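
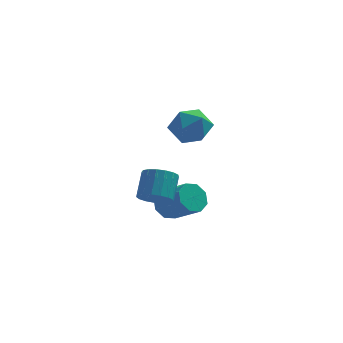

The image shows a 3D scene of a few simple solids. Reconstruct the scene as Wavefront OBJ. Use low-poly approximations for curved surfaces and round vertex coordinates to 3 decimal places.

v 0.55 2.484 -4.501
v 0.955 2.138 -5.311
v 2.315 1.15 -4.209
v 1.91 1.496 -3.399
v 1.252 2.784 -5.099
v 2.612 1.796 -3.997
v 1.138 3.254 -4.536
v 2.498 2.267 -3.434
v 0.679 3.274 -3.953
v 2.039 2.286 -2.851
v 0.145 2.83 -3.691
v 1.505 1.842 -2.589
v -0.152 2.184 -3.903
v 1.208 1.196 -2.801
v -0.038 1.713 -4.466
v 1.322 0.726 -3.364
v 0.421 1.694 -5.049
v 1.781 0.706 -3.947
v 0.102 -0.073 -2.724
v 0.798 -0.587 -2.331
v 0.974 0.559 -1.144
v 0.278 1.073 -1.536
v 1.015 -0.316 -2.625
v 1.191 0.83 -1.437
v 1.023 0.01 -2.941
v 1.199 1.157 -1.754
v 0.82 0.318 -3.208
v 0.996 1.464 -2.02
v 0.452 0.536 -3.363
v 0.629 1.682 -2.176
v 0.004 0.614 -3.373
v 0.181 1.76 -2.185
v -0.421 0.535 -3.233
v -0.245 1.681 -2.045
v -0.727 0.317 -2.977
v -0.55 1.463 -1.789
v -0.843 0.009 -2.663
v -0.666 1.155 -1.475
v -0.742 -0.317 -2.363
v -0.566 0.829 -1.175
v -0.448 -0.588 -2.145
v -0.272 0.558 -0.958
v -0.029 -0.74 -2.06
v 0.148 0.406 -0.873
v 0.421 -0.74 -2.128
v 0.598 0.406 -0.94
v 0.671 0.492 2.04
v 1.206 1.222 1.222
v 2.414 0.198 2.918
v 2.949 0.928 2.1
v 2.185 1.396 2.927
v 1.108 1.578 2.385
v 2.512 -0.158 1.755
v 1.435 0.024 1.213
v 2.344 0.82 1.046
v 2.142 1.78 1.77
v 1.478 -0.36 2.37
v 1.276 0.6 3.094
f 2 1 5
f 2 5 3
f 3 5 6
f 3 6 4
f 5 1 7
f 5 7 6
f 6 7 8
f 6 8 4
f 7 1 9
f 7 9 8
f 8 9 10
f 8 10 4
f 9 1 11
f 9 11 10
f 10 11 12
f 10 12 4
f 11 1 13
f 11 13 12
f 12 13 14
f 12 14 4
f 13 1 15
f 13 15 14
f 14 15 16
f 14 16 4
f 15 1 17
f 15 17 16
f 16 17 18
f 16 18 4
f 17 1 2
f 17 2 18
f 18 2 3
f 18 3 4
f 20 19 23
f 20 23 21
f 21 23 24
f 21 24 22
f 23 19 25
f 23 25 24
f 24 25 26
f 24 26 22
f 25 19 27
f 25 27 26
f 26 27 28
f 26 28 22
f 27 19 29
f 27 29 28
f 28 29 30
f 28 30 22
f 29 19 31
f 29 31 30
f 30 31 32
f 30 32 22
f 31 19 33
f 31 33 32
f 32 33 34
f 32 34 22
f 33 19 35
f 33 35 34
f 34 35 36
f 34 36 22
f 35 19 37
f 35 37 36
f 36 37 38
f 36 38 22
f 37 19 39
f 37 39 38
f 38 39 40
f 38 40 22
f 39 19 41
f 39 41 40
f 40 41 42
f 40 42 22
f 41 19 43
f 41 43 42
f 42 43 44
f 42 44 22
f 43 19 45
f 43 45 44
f 44 45 46
f 44 46 22
f 45 19 20
f 45 20 46
f 46 20 21
f 46 21 22
f 47 58 52
f 47 52 48
f 47 48 54
f 47 54 57
f 47 57 58
f 48 52 56
f 52 58 51
f 58 57 49
f 57 54 53
f 54 48 55
f 50 56 51
f 50 51 49
f 50 49 53
f 50 53 55
f 50 55 56
f 51 56 52
f 49 51 58
f 53 49 57
f 55 53 54
f 56 55 48



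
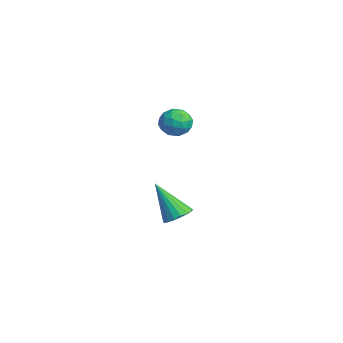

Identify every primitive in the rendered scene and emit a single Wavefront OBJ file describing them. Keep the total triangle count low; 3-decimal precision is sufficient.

v -0.805 -2.38 -1.903
v -0.193 -2.436 -1.636
v -1.555 -3.1 -0.337
v -0.278 -2.163 -1.551
v -0.467 -1.933 -1.536
v -0.724 -1.791 -1.594
v -0.996 -1.767 -1.712
v -1.23 -1.863 -1.869
v -1.381 -2.062 -2.032
v -1.417 -2.324 -2.17
v -1.332 -2.597 -2.255
v -1.143 -2.827 -2.27
v -0.887 -2.968 -2.213
v -0.615 -2.993 -2.094
v -0.38 -2.897 -1.937
v -0.23 -2.698 -1.774
v 0.06 -2.075 3.715
v 0.43 -2.672 3.849
v -0.81 -2.708 3.291
v -0.44 -3.305 3.425
v -0.696 -2.914 3.966
v -0.158 -2.522 4.228
v -0.222 -2.858 2.912
v 0.316 -2.466 3.174
v 0.255 -3.156 3.353
v -0.038 -3.19 4.004
v -0.342 -2.19 3.136
v -0.635 -2.224 3.787
v 0.321 -2.318 3.82
v -0.701 -3.062 3.32
v -0.851 -2.832 3.638
v -0.634 -3.183 3.717
v -0.024 -2.23 4.042
v 0.193 -2.581 4.121
v -0.468 -2.723 4.19
v -0.573 -2.799 3.019
v -0.356 -3.15 3.098
v 0.254 -2.197 3.423
v 0.471 -2.548 3.502
v 0.088 -2.657 2.95
v 0.436 -2.953 3.607
v -0.075 -3.326 3.357
v 0.053 -3.063 3.056
v 0.369 -2.832 3.21
v 0.264 -2.974 3.99
v -0.248 -3.346 3.74
v -0.398 -3.116 4.058
v -0.082 -2.886 4.212
v 0.161 -3.258 3.698
v -0.132 -2.034 3.4
v -0.644 -2.406 3.15
v -0.298 -2.494 2.928
v 0.018 -2.264 3.082
v -0.305 -2.054 3.783
v -0.816 -2.427 3.533
v -0.749 -2.548 3.93
v -0.433 -2.317 4.084
v -0.541 -2.122 3.442
f 2 1 4
f 2 4 3
f 4 1 5
f 4 5 3
f 5 1 6
f 5 6 3
f 6 1 7
f 6 7 3
f 7 1 8
f 7 8 3
f 8 1 9
f 8 9 3
f 9 1 10
f 9 10 3
f 10 1 11
f 10 11 3
f 11 1 12
f 11 12 3
f 12 1 13
f 12 13 3
f 13 1 14
f 13 14 3
f 14 1 15
f 14 15 3
f 15 1 16
f 15 16 3
f 16 1 2
f 16 2 3
f 17 54 33
f 54 28 57
f 33 57 22
f 54 57 33
f 17 33 29
f 33 22 34
f 29 34 18
f 33 34 29
f 17 29 38
f 29 18 39
f 38 39 24
f 29 39 38
f 17 38 50
f 38 24 53
f 50 53 27
f 38 53 50
f 17 50 54
f 50 27 58
f 54 58 28
f 50 58 54
f 18 34 45
f 34 22 48
f 45 48 26
f 34 48 45
f 22 57 35
f 57 28 56
f 35 56 21
f 57 56 35
f 28 58 55
f 58 27 51
f 55 51 19
f 58 51 55
f 27 53 52
f 53 24 40
f 52 40 23
f 53 40 52
f 24 39 44
f 39 18 41
f 44 41 25
f 39 41 44
f 20 46 32
f 46 26 47
f 32 47 21
f 46 47 32
f 20 32 30
f 32 21 31
f 30 31 19
f 32 31 30
f 20 30 37
f 30 19 36
f 37 36 23
f 30 36 37
f 20 37 42
f 37 23 43
f 42 43 25
f 37 43 42
f 20 42 46
f 42 25 49
f 46 49 26
f 42 49 46
f 21 47 35
f 47 26 48
f 35 48 22
f 47 48 35
f 19 31 55
f 31 21 56
f 55 56 28
f 31 56 55
f 23 36 52
f 36 19 51
f 52 51 27
f 36 51 52
f 25 43 44
f 43 23 40
f 44 40 24
f 43 40 44
f 26 49 45
f 49 25 41
f 45 41 18
f 49 41 45



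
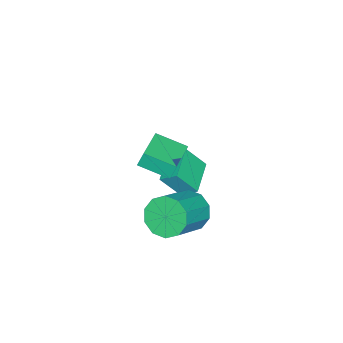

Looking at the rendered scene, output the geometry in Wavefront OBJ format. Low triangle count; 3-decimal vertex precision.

v -0.88 -4.358 -2.137
v -0.983 -3.53 -1.551
v -1.395 -3.568 -3.342
v -1.498 -2.74 -2.756
v 0.758 -3.88 -2.524
v 0.655 -3.052 -1.938
v 0.243 -3.09 -3.729
v 0.14 -2.262 -3.143
v 3.196 -2.94 2.587
v 3.036 -2.71 3.368
v 2.908 -1.525 2.111
v 2.748 -1.295 2.893
v 4.872 -2.525 2.807
v 4.712 -2.295 3.589
v 4.584 -1.11 2.332
v 4.424 -0.88 3.113
v 1.948 -1.701 -2.646
v 2.505 -1.371 -3.51
v 4.33 -1.49 -2.379
v 3.772 -1.819 -1.514
v 2.325 -0.831 -3.162
v 4.149 -0.949 -2.031
v 2 -0.622 -2.617
v 3.825 -0.741 -1.486
v 1.656 -0.826 -2.083
v 3.481 -0.945 -0.952
v 1.423 -1.364 -1.764
v 3.248 -1.482 -0.633
v 1.39 -2.03 -1.781
v 3.215 -2.149 -0.65
v 1.571 -2.571 -2.129
v 3.395 -2.689 -0.998
v 1.895 -2.779 -2.674
v 3.72 -2.898 -1.543
v 2.239 -2.575 -3.208
v 4.064 -2.694 -2.077
v 2.472 -2.038 -3.527
v 4.297 -2.156 -2.396
f 2 4 1
f 5 2 1
f 1 4 3
f 3 5 1
f 2 8 4
f 6 2 5
f 6 8 2
f 4 8 3
f 7 5 3
f 3 8 7
f 7 6 5
f 8 6 7
f 10 12 9
f 13 10 9
f 9 12 11
f 11 13 9
f 10 16 12
f 14 10 13
f 14 16 10
f 12 16 11
f 15 13 11
f 11 16 15
f 15 14 13
f 16 14 15
f 18 17 21
f 18 21 19
f 19 21 22
f 19 22 20
f 21 17 23
f 21 23 22
f 22 23 24
f 22 24 20
f 23 17 25
f 23 25 24
f 24 25 26
f 24 26 20
f 25 17 27
f 25 27 26
f 26 27 28
f 26 28 20
f 27 17 29
f 27 29 28
f 28 29 30
f 28 30 20
f 29 17 31
f 29 31 30
f 30 31 32
f 30 32 20
f 31 17 33
f 31 33 32
f 32 33 34
f 32 34 20
f 33 17 35
f 33 35 34
f 34 35 36
f 34 36 20
f 35 17 37
f 35 37 36
f 36 37 38
f 36 38 20
f 37 17 18
f 37 18 38
f 38 18 19
f 38 19 20



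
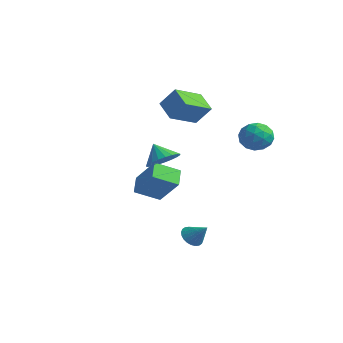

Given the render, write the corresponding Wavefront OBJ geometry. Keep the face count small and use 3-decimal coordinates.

v 1.801 4.277 3.578
v 2.425 3.504 3.478
v 0.995 3.796 2.262
v 1.619 3.023 2.162
v 0.976 3.049 2.926
v 1.474 3.347 3.739
v 1.946 3.953 2.001
v 2.444 4.251 2.814
v 2.515 3.304 2.503
v 1.916 2.746 3.075
v 1.504 4.554 2.665
v 0.905 3.996 3.237
v 2.184 3.933 3.643
v 1.236 3.367 2.097
v 0.858 3.383 2.546
v 1.225 2.928 2.487
v 1.625 3.841 3.797
v 1.992 3.386 3.738
v 1.14 3.119 3.414
v 1.428 3.914 2.002
v 1.795 3.459 1.943
v 2.195 4.372 3.253
v 2.562 3.917 3.194
v 2.28 4.181 2.326
v 2.604 3.361 3.012
v 2.13 3.078 2.239
v 2.322 3.624 2.144
v 2.615 3.799 2.622
v 2.251 3.033 3.348
v 1.778 2.75 2.575
v 1.4 2.765 3.023
v 1.692 2.94 3.501
v 2.304 2.915 2.775
v 1.642 4.55 3.165
v 1.169 4.267 2.392
v 1.728 4.36 2.239
v 2.02 4.535 2.717
v 1.29 4.222 3.501
v 0.816 3.939 2.728
v 0.805 3.501 3.118
v 1.098 3.676 3.596
v 1.116 4.385 2.965
v -3.4 1.981 3.195
v -4.638 2.246 3.902
v -3.437 3.832 2.437
v -4.675 4.097 3.145
v -2.645 2.463 4.335
v -3.883 2.728 5.043
v -2.682 4.314 3.578
v -3.92 4.579 4.285
v 2.598 -3.265 3.053
v 3.337 -3.282 3.634
v 1.862 -3.315 3.987
v 3.268 -2.898 3.601
v 3.084 -2.578 3.473
v 2.815 -2.377 3.272
v 2.509 -2.329 3.034
v 2.218 -2.443 2.799
v 1.993 -2.699 2.608
v 1.873 -3.053 2.494
v 1.877 -3.443 2.476
v 2.007 -3.803 2.558
v 2.238 -4.069 2.726
v 2.532 -4.197 2.95
v 2.837 -4.163 3.192
v 3.101 -3.974 3.41
v 3.277 -3.662 3.566
v 1.193 -2.229 0.618
v 0.593 -3.425 1.275
v 2.554 -2.118 2.065
v 1.954 -3.313 2.722
v 1.886 -2.907 0.018
v 1.286 -4.102 0.675
v 3.247 -2.795 1.465
v 2.647 -3.991 2.122
v 2.263 -1.128 -2.922
v 2.636 -0.79 -3.409
v 3.177 -0.892 -2.058
v 2.486 -0.586 -3.306
v 2.302 -0.465 -3.144
v 2.112 -0.445 -2.949
v 1.945 -0.529 -2.75
v 1.826 -0.704 -2.577
v 1.774 -0.944 -2.457
v 1.797 -1.212 -2.407
v 1.89 -1.467 -2.436
v 2.041 -1.67 -2.539
v 2.225 -1.791 -2.701
v 2.415 -1.811 -2.896
v 2.582 -1.727 -3.095
v 2.7 -1.552 -3.268
v 2.752 -1.312 -3.388
v 2.73 -1.045 -3.438
f 1 38 17
f 38 12 41
f 17 41 6
f 38 41 17
f 1 17 13
f 17 6 18
f 13 18 2
f 17 18 13
f 1 13 22
f 13 2 23
f 22 23 8
f 13 23 22
f 1 22 34
f 22 8 37
f 34 37 11
f 22 37 34
f 1 34 38
f 34 11 42
f 38 42 12
f 34 42 38
f 2 18 29
f 18 6 32
f 29 32 10
f 18 32 29
f 6 41 19
f 41 12 40
f 19 40 5
f 41 40 19
f 12 42 39
f 42 11 35
f 39 35 3
f 42 35 39
f 11 37 36
f 37 8 24
f 36 24 7
f 37 24 36
f 8 23 28
f 23 2 25
f 28 25 9
f 23 25 28
f 4 30 16
f 30 10 31
f 16 31 5
f 30 31 16
f 4 16 14
f 16 5 15
f 14 15 3
f 16 15 14
f 4 14 21
f 14 3 20
f 21 20 7
f 14 20 21
f 4 21 26
f 21 7 27
f 26 27 9
f 21 27 26
f 4 26 30
f 26 9 33
f 30 33 10
f 26 33 30
f 5 31 19
f 31 10 32
f 19 32 6
f 31 32 19
f 3 15 39
f 15 5 40
f 39 40 12
f 15 40 39
f 7 20 36
f 20 3 35
f 36 35 11
f 20 35 36
f 9 27 28
f 27 7 24
f 28 24 8
f 27 24 28
f 10 33 29
f 33 9 25
f 29 25 2
f 33 25 29
f 44 46 43
f 47 44 43
f 43 46 45
f 45 47 43
f 44 50 46
f 48 44 47
f 48 50 44
f 46 50 45
f 49 47 45
f 45 50 49
f 49 48 47
f 50 48 49
f 52 51 54
f 52 54 53
f 54 51 55
f 54 55 53
f 55 51 56
f 55 56 53
f 56 51 57
f 56 57 53
f 57 51 58
f 57 58 53
f 58 51 59
f 58 59 53
f 59 51 60
f 59 60 53
f 60 51 61
f 60 61 53
f 61 51 62
f 61 62 53
f 62 51 63
f 62 63 53
f 63 51 64
f 63 64 53
f 64 51 65
f 64 65 53
f 65 51 66
f 65 66 53
f 66 51 67
f 66 67 53
f 67 51 52
f 67 52 53
f 69 71 68
f 72 69 68
f 68 71 70
f 70 72 68
f 69 75 71
f 73 69 72
f 73 75 69
f 71 75 70
f 74 72 70
f 70 75 74
f 74 73 72
f 75 73 74
f 77 76 79
f 77 79 78
f 79 76 80
f 79 80 78
f 80 76 81
f 80 81 78
f 81 76 82
f 81 82 78
f 82 76 83
f 82 83 78
f 83 76 84
f 83 84 78
f 84 76 85
f 84 85 78
f 85 76 86
f 85 86 78
f 86 76 87
f 86 87 78
f 87 76 88
f 87 88 78
f 88 76 89
f 88 89 78
f 89 76 90
f 89 90 78
f 90 76 91
f 90 91 78
f 91 76 92
f 91 92 78
f 92 76 93
f 92 93 78
f 93 76 77
f 93 77 78



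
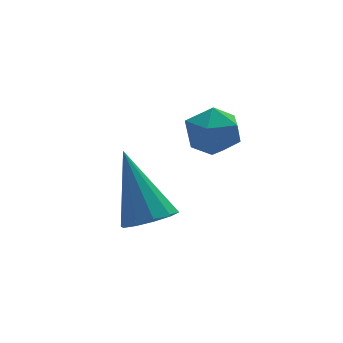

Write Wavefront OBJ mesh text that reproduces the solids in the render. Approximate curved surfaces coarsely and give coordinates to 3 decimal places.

v -1.974 -3.32 0.686
v -1.641 -3.833 1.085
v -2.206 -2.14 2.394
v -1.326 -3.549 0.932
v -1.258 -3.178 0.685
v -1.463 -2.861 0.438
v -1.864 -2.72 0.286
v -2.306 -2.808 0.286
v -2.622 -3.092 0.439
v -2.69 -3.463 0.687
v -2.484 -3.78 0.934
v -2.084 -3.921 1.086
v -0.432 -2.734 3.694
v -0.111 -2.99 3.045
v -0.789 -3.89 3.975
v -0.468 -4.146 3.326
v -0.025 -3.89 3.898
v 0.196 -3.175 3.725
v -1.096 -3.705 3.295
v -0.875 -2.99 3.122
v -0.521 -3.591 2.799
v 0.14 -3.705 3.172
v -1.04 -3.175 3.848
v -0.379 -3.289 4.221
f 2 1 4
f 2 4 3
f 4 1 5
f 4 5 3
f 5 1 6
f 5 6 3
f 6 1 7
f 6 7 3
f 7 1 8
f 7 8 3
f 8 1 9
f 8 9 3
f 9 1 10
f 9 10 3
f 10 1 11
f 10 11 3
f 11 1 12
f 11 12 3
f 12 1 2
f 12 2 3
f 13 24 18
f 13 18 14
f 13 14 20
f 13 20 23
f 13 23 24
f 14 18 22
f 18 24 17
f 24 23 15
f 23 20 19
f 20 14 21
f 16 22 17
f 16 17 15
f 16 15 19
f 16 19 21
f 16 21 22
f 17 22 18
f 15 17 24
f 19 15 23
f 21 19 20
f 22 21 14



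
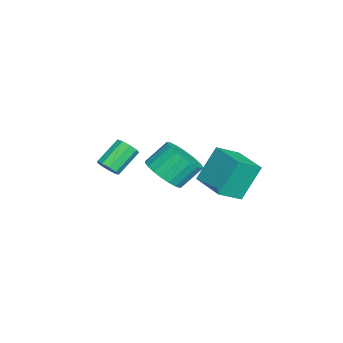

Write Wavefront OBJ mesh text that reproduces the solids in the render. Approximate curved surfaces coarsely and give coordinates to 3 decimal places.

v -2.824 -3.041 -1.658
v -2.497 -3.243 -1.16
v -3.448 -2.421 -0.203
v -3.776 -2.219 -0.702
v -2.328 -2.875 -1.308
v -3.279 -2.053 -0.351
v -2.391 -2.585 -1.62
v -3.342 -1.763 -0.663
v -2.657 -2.508 -1.95
v -3.608 -1.686 -0.993
v -3.001 -2.681 -2.144
v -3.952 -1.858 -1.187
v -3.263 -3.022 -2.111
v -4.214 -2.2 -1.154
v -3.319 -3.372 -1.866
v -4.27 -2.55 -0.909
v -3.144 -3.567 -1.524
v -4.095 -2.745 -0.567
v -2.819 -3.516 -1.245
v -3.77 -2.694 -0.288
v -5.004 2.818 -1.576
v -4.246 1.811 -0.82
v -3.477 3.966 -1.577
v -2.719 2.959 -0.821
v -4.361 1.961 -3.359
v -3.603 0.954 -2.603
v -2.834 3.109 -3.36
v -2.076 2.102 -2.604
v 0.204 -0.146 -0
v 0.997 -0.473 0.64
v 0.549 0.439 1.66
v -0.244 0.766 1.02
v 1.187 -0.135 0.421
v 0.74 0.777 1.442
v 1.208 0.201 0.13
v 0.76 1.113 1.151
v 1.055 0.477 -0.184
v 0.607 1.389 0.837
v 0.754 0.645 -0.466
v 0.307 1.557 0.555
v 0.359 0.676 -0.667
v -0.089 1.588 0.353
v -0.063 0.566 -0.753
v -0.511 1.478 0.267
v -0.439 0.332 -0.709
v -0.887 1.244 0.311
v -0.704 0.016 -0.543
v -1.152 0.928 0.478
v -0.812 -0.329 -0.282
v -1.26 0.583 0.738
v -0.744 -0.641 0.027
v -1.192 0.271 1.047
v -0.512 -0.868 0.331
v -0.96 0.044 1.352
v -0.157 -0.971 0.578
v -0.605 -0.059 1.599
v 0.261 -0.93 0.726
v -0.187 -0.018 1.746
v 0.669 -0.754 0.747
v 0.221 0.158 1.768
f 2 1 5
f 2 5 3
f 3 5 6
f 3 6 4
f 5 1 7
f 5 7 6
f 6 7 8
f 6 8 4
f 7 1 9
f 7 9 8
f 8 9 10
f 8 10 4
f 9 1 11
f 9 11 10
f 10 11 12
f 10 12 4
f 11 1 13
f 11 13 12
f 12 13 14
f 12 14 4
f 13 1 15
f 13 15 14
f 14 15 16
f 14 16 4
f 15 1 17
f 15 17 16
f 16 17 18
f 16 18 4
f 17 1 19
f 17 19 18
f 18 19 20
f 18 20 4
f 19 1 2
f 19 2 20
f 20 2 3
f 20 3 4
f 22 24 21
f 25 22 21
f 21 24 23
f 23 25 21
f 22 28 24
f 26 22 25
f 26 28 22
f 24 28 23
f 27 25 23
f 23 28 27
f 27 26 25
f 28 26 27
f 30 29 33
f 30 33 31
f 31 33 34
f 31 34 32
f 33 29 35
f 33 35 34
f 34 35 36
f 34 36 32
f 35 29 37
f 35 37 36
f 36 37 38
f 36 38 32
f 37 29 39
f 37 39 38
f 38 39 40
f 38 40 32
f 39 29 41
f 39 41 40
f 40 41 42
f 40 42 32
f 41 29 43
f 41 43 42
f 42 43 44
f 42 44 32
f 43 29 45
f 43 45 44
f 44 45 46
f 44 46 32
f 45 29 47
f 45 47 46
f 46 47 48
f 46 48 32
f 47 29 49
f 47 49 48
f 48 49 50
f 48 50 32
f 49 29 51
f 49 51 50
f 50 51 52
f 50 52 32
f 51 29 53
f 51 53 52
f 52 53 54
f 52 54 32
f 53 29 55
f 53 55 54
f 54 55 56
f 54 56 32
f 55 29 57
f 55 57 56
f 56 57 58
f 56 58 32
f 57 29 59
f 57 59 58
f 58 59 60
f 58 60 32
f 59 29 30
f 59 30 60
f 60 30 31
f 60 31 32



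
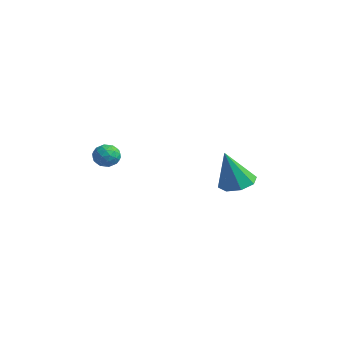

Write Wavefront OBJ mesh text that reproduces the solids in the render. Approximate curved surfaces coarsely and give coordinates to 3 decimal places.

v -0.141 -1.565 -1.626
v 0.135 -1.203 -2.092
v 0.365 -2.417 -1.988
v 0.641 -2.055 -2.454
v 0.812 -1.969 -1.831
v 0.499 -1.443 -1.607
v 0.001 -2.177 -2.473
v -0.312 -1.651 -2.249
v 0.223 -1.581 -2.616
v 0.724 -1.452 -2.219
v -0.224 -2.168 -1.861
v 0.277 -2.039 -1.464
v -0.047 -1.309 -1.827
v 0.547 -2.311 -2.253
v 0.648 -2.26 -1.887
v 0.81 -2.047 -2.161
v 0.166 -1.45 -1.542
v 0.329 -1.237 -1.816
v 0.726 -1.687 -1.663
v 0.171 -2.383 -2.264
v 0.334 -2.17 -2.538
v -0.31 -1.573 -1.919
v -0.148 -1.36 -2.193
v -0.226 -1.933 -2.417
v 0.166 -1.319 -2.409
v 0.464 -1.819 -2.622
v 0.088 -1.891 -2.633
v -0.096 -1.582 -2.501
v 0.461 -1.243 -2.176
v 0.758 -1.744 -2.389
v 0.859 -1.693 -2.022
v 0.675 -1.384 -1.891
v 0.512 -1.465 -2.483
v -0.258 -1.876 -1.691
v 0.039 -2.377 -1.904
v -0.175 -2.236 -2.189
v -0.359 -1.927 -2.058
v 0.036 -1.801 -1.458
v 0.334 -2.301 -1.671
v 0.596 -2.038 -1.579
v 0.412 -1.729 -1.447
v -0.012 -2.155 -1.597
v 1.543 3.974 -4.316
v 2.377 4.268 -4.221
v 1.577 3.266 -2.424
v 1.915 4.734 -4.038
v 1.234 4.754 -4.018
v 0.734 4.317 -4.172
v 0.708 3.68 -4.411
v 1.171 3.215 -4.593
v 1.852 3.194 -4.613
v 2.351 3.631 -4.459
f 1 38 17
f 38 12 41
f 17 41 6
f 38 41 17
f 1 17 13
f 17 6 18
f 13 18 2
f 17 18 13
f 1 13 22
f 13 2 23
f 22 23 8
f 13 23 22
f 1 22 34
f 22 8 37
f 34 37 11
f 22 37 34
f 1 34 38
f 34 11 42
f 38 42 12
f 34 42 38
f 2 18 29
f 18 6 32
f 29 32 10
f 18 32 29
f 6 41 19
f 41 12 40
f 19 40 5
f 41 40 19
f 12 42 39
f 42 11 35
f 39 35 3
f 42 35 39
f 11 37 36
f 37 8 24
f 36 24 7
f 37 24 36
f 8 23 28
f 23 2 25
f 28 25 9
f 23 25 28
f 4 30 16
f 30 10 31
f 16 31 5
f 30 31 16
f 4 16 14
f 16 5 15
f 14 15 3
f 16 15 14
f 4 14 21
f 14 3 20
f 21 20 7
f 14 20 21
f 4 21 26
f 21 7 27
f 26 27 9
f 21 27 26
f 4 26 30
f 26 9 33
f 30 33 10
f 26 33 30
f 5 31 19
f 31 10 32
f 19 32 6
f 31 32 19
f 3 15 39
f 15 5 40
f 39 40 12
f 15 40 39
f 7 20 36
f 20 3 35
f 36 35 11
f 20 35 36
f 9 27 28
f 27 7 24
f 28 24 8
f 27 24 28
f 10 33 29
f 33 9 25
f 29 25 2
f 33 25 29
f 44 43 46
f 44 46 45
f 46 43 47
f 46 47 45
f 47 43 48
f 47 48 45
f 48 43 49
f 48 49 45
f 49 43 50
f 49 50 45
f 50 43 51
f 50 51 45
f 51 43 52
f 51 52 45
f 52 43 44
f 52 44 45



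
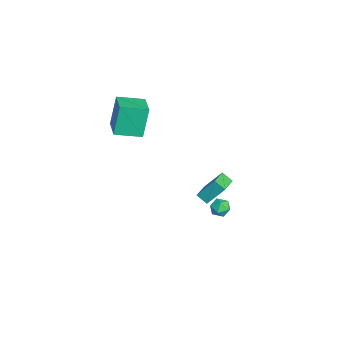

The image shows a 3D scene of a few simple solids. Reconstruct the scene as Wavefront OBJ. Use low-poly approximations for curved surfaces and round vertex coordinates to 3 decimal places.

v -4.797 1.722 -4.307
v -4.671 2.832 -2.896
v -4.359 2.32 -4.817
v -4.233 3.431 -3.406
v -3.447 1.069 -3.914
v -3.321 2.18 -2.503
v -3.009 1.668 -4.424
v -2.883 2.778 -3.013
v -0.451 2.303 -2.068
v -0.023 2.578 -1.566
v 0.383 1.562 -2.374
v 0.811 1.837 -1.872
v 0.237 1.456 -1.682
v -0.279 1.914 -1.493
v 0.639 2.226 -2.447
v 0.123 2.684 -2.258
v 0.651 2.53 -1.8
v 0.402 2.055 -1.327
v -0.042 2.085 -2.613
v -0.291 1.61 -2.14
v -4.276 -4.176 2.848
v -4.796 -3.731 4.939
v -4.271 -2.415 2.475
v -4.792 -1.97 4.565
v -2.488 -4.09 3.275
v -3.009 -3.645 5.365
v -2.484 -2.329 2.901
v -3.004 -1.884 4.992
f 2 4 1
f 5 2 1
f 1 4 3
f 3 5 1
f 2 8 4
f 6 2 5
f 6 8 2
f 4 8 3
f 7 5 3
f 3 8 7
f 7 6 5
f 8 6 7
f 9 20 14
f 9 14 10
f 9 10 16
f 9 16 19
f 9 19 20
f 10 14 18
f 14 20 13
f 20 19 11
f 19 16 15
f 16 10 17
f 12 18 13
f 12 13 11
f 12 11 15
f 12 15 17
f 12 17 18
f 13 18 14
f 11 13 20
f 15 11 19
f 17 15 16
f 18 17 10
f 22 24 21
f 25 22 21
f 21 24 23
f 23 25 21
f 22 28 24
f 26 22 25
f 26 28 22
f 24 28 23
f 27 25 23
f 23 28 27
f 27 26 25
f 28 26 27



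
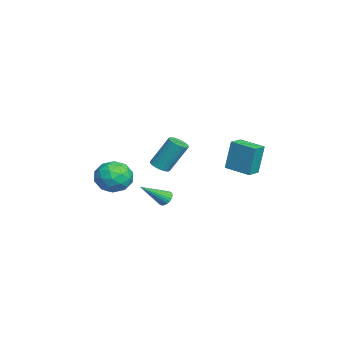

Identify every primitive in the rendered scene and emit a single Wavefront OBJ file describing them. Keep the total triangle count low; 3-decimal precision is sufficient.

v -2.115 -0.868 -1.606
v -1.773 -1.325 -1.34
v -1.783 -0.29 0.452
v -2.125 0.168 0.186
v -1.597 -1.176 -1.425
v -1.607 -0.141 0.367
v -1.499 -0.981 -1.537
v -1.509 0.054 0.255
v -1.495 -0.768 -1.66
v -1.505 0.267 0.132
v -1.586 -0.57 -1.775
v -1.596 0.465 0.018
v -1.757 -0.418 -1.864
v -1.767 0.617 -0.071
v -1.983 -0.334 -1.914
v -1.993 0.701 -0.121
v -2.228 -0.331 -1.917
v -2.238 0.704 -0.124
v -2.457 -0.41 -1.872
v -2.467 0.625 -0.08
v -2.633 -0.559 -1.787
v -2.643 0.476 0.005
v -2.731 -0.754 -1.675
v -2.741 0.281 0.117
v -2.735 -0.967 -1.552
v -2.745 0.068 0.24
v -2.644 -1.165 -1.438
v -2.654 -0.13 0.355
v -2.473 -1.317 -1.349
v -2.483 -0.282 0.444
v -2.247 -1.401 -1.299
v -2.257 -0.366 0.494
v -2.002 -1.404 -1.296
v -2.012 -0.369 0.497
v 3.483 2.431 0.544
v 3.418 2.737 2.358
v 2.769 2.95 0.431
v 2.704 3.256 2.245
v 4.376 3.624 0.375
v 4.311 3.93 2.189
v 3.662 4.143 0.262
v 3.597 4.449 2.076
v -3.488 -3.047 -1.887
v -2.4 -2.612 -2.01
v -3.18 -4.228 -3.35
v -2.092 -3.793 -3.473
v -2.364 -4.445 -2.53
v -2.554 -3.715 -1.626
v -3.026 -3.125 -3.734
v -3.216 -2.395 -2.83
v -2.115 -2.661 -3.151
v -1.705 -3.476 -2.407
v -3.875 -3.364 -2.953
v -3.465 -4.179 -2.209
v -2.971 -2.726 -1.82
v -2.609 -4.114 -3.54
v -2.769 -4.497 -2.986
v -2.129 -4.242 -3.058
v -3.061 -3.374 -1.594
v -2.422 -3.118 -1.666
v -2.401 -4.196 -1.972
v -3.158 -3.722 -3.694
v -2.519 -3.466 -3.766
v -3.451 -2.598 -2.302
v -2.811 -2.343 -2.374
v -3.179 -2.644 -3.388
v -2.164 -2.499 -2.563
v -1.983 -3.193 -3.423
v -2.532 -2.801 -3.577
v -2.644 -2.371 -3.045
v -1.923 -2.978 -2.125
v -1.742 -3.673 -2.985
v -1.902 -4.055 -2.431
v -2.014 -3.626 -1.9
v -1.756 -3.007 -2.796
v -3.838 -3.167 -2.375
v -3.657 -3.862 -3.235
v -3.566 -3.214 -3.46
v -3.678 -2.785 -2.929
v -3.597 -3.647 -1.937
v -3.416 -4.341 -2.797
v -2.936 -4.469 -2.315
v -3.048 -4.039 -1.783
v -3.824 -3.833 -2.564
v 3.592 -0.622 -1.606
v 4.068 -0.53 -1.762
v 4.208 -1.938 -0.494
v 4.054 -0.406 -1.607
v 3.969 -0.315 -1.452
v 3.826 -0.271 -1.32
v 3.648 -0.28 -1.232
v 3.461 -0.341 -1.201
v 3.294 -0.445 -1.231
v 3.173 -0.576 -1.318
v 3.115 -0.713 -1.45
v 3.129 -0.837 -1.605
v 3.214 -0.929 -1.76
v 3.357 -0.973 -1.891
v 3.535 -0.964 -1.98
v 3.722 -0.903 -2.011
v 3.889 -0.799 -1.98
v 4.01 -0.668 -1.893
f 2 1 5
f 2 5 3
f 3 5 6
f 3 6 4
f 5 1 7
f 5 7 6
f 6 7 8
f 6 8 4
f 7 1 9
f 7 9 8
f 8 9 10
f 8 10 4
f 9 1 11
f 9 11 10
f 10 11 12
f 10 12 4
f 11 1 13
f 11 13 12
f 12 13 14
f 12 14 4
f 13 1 15
f 13 15 14
f 14 15 16
f 14 16 4
f 15 1 17
f 15 17 16
f 16 17 18
f 16 18 4
f 17 1 19
f 17 19 18
f 18 19 20
f 18 20 4
f 19 1 21
f 19 21 20
f 20 21 22
f 20 22 4
f 21 1 23
f 21 23 22
f 22 23 24
f 22 24 4
f 23 1 25
f 23 25 24
f 24 25 26
f 24 26 4
f 25 1 27
f 25 27 26
f 26 27 28
f 26 28 4
f 27 1 29
f 27 29 28
f 28 29 30
f 28 30 4
f 29 1 31
f 29 31 30
f 30 31 32
f 30 32 4
f 31 1 33
f 31 33 32
f 32 33 34
f 32 34 4
f 33 1 2
f 33 2 34
f 34 2 3
f 34 3 4
f 36 38 35
f 39 36 35
f 35 38 37
f 37 39 35
f 36 42 38
f 40 36 39
f 40 42 36
f 38 42 37
f 41 39 37
f 37 42 41
f 41 40 39
f 42 40 41
f 43 80 59
f 80 54 83
f 59 83 48
f 80 83 59
f 43 59 55
f 59 48 60
f 55 60 44
f 59 60 55
f 43 55 64
f 55 44 65
f 64 65 50
f 55 65 64
f 43 64 76
f 64 50 79
f 76 79 53
f 64 79 76
f 43 76 80
f 76 53 84
f 80 84 54
f 76 84 80
f 44 60 71
f 60 48 74
f 71 74 52
f 60 74 71
f 48 83 61
f 83 54 82
f 61 82 47
f 83 82 61
f 54 84 81
f 84 53 77
f 81 77 45
f 84 77 81
f 53 79 78
f 79 50 66
f 78 66 49
f 79 66 78
f 50 65 70
f 65 44 67
f 70 67 51
f 65 67 70
f 46 72 58
f 72 52 73
f 58 73 47
f 72 73 58
f 46 58 56
f 58 47 57
f 56 57 45
f 58 57 56
f 46 56 63
f 56 45 62
f 63 62 49
f 56 62 63
f 46 63 68
f 63 49 69
f 68 69 51
f 63 69 68
f 46 68 72
f 68 51 75
f 72 75 52
f 68 75 72
f 47 73 61
f 73 52 74
f 61 74 48
f 73 74 61
f 45 57 81
f 57 47 82
f 81 82 54
f 57 82 81
f 49 62 78
f 62 45 77
f 78 77 53
f 62 77 78
f 51 69 70
f 69 49 66
f 70 66 50
f 69 66 70
f 52 75 71
f 75 51 67
f 71 67 44
f 75 67 71
f 86 85 88
f 86 88 87
f 88 85 89
f 88 89 87
f 89 85 90
f 89 90 87
f 90 85 91
f 90 91 87
f 91 85 92
f 91 92 87
f 92 85 93
f 92 93 87
f 93 85 94
f 93 94 87
f 94 85 95
f 94 95 87
f 95 85 96
f 95 96 87
f 96 85 97
f 96 97 87
f 97 85 98
f 97 98 87
f 98 85 99
f 98 99 87
f 99 85 100
f 99 100 87
f 100 85 101
f 100 101 87
f 101 85 102
f 101 102 87
f 102 85 86
f 102 86 87



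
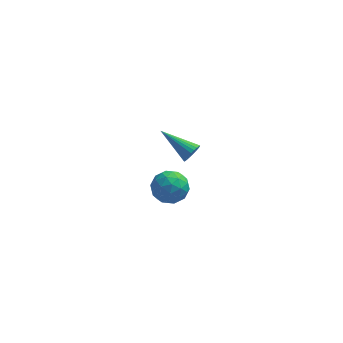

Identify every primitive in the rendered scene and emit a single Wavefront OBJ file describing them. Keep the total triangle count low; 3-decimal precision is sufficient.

v -2.826 3.374 0.452
v -2.503 3.508 0.927
v -4.394 4.326 1.248
v -2.462 3.69 0.792
v -2.475 3.823 0.605
v -2.543 3.888 0.395
v -2.653 3.875 0.193
v -2.79 3.786 0.031
v -2.932 3.634 -0.067
v -3.058 3.442 -0.087
v -3.149 3.24 -0.024
v -3.19 3.059 0.111
v -3.176 2.925 0.298
v -3.109 2.86 0.509
v -2.999 2.873 0.71
v -2.862 2.962 0.872
v -2.72 3.114 0.971
v -2.594 3.306 0.99
v -3.56 -1.689 3.928
v -3.016 -2.254 4.42
v -4.104 -2.866 3.18
v -3.56 -3.431 3.672
v -4.269 -2.999 4.081
v -3.933 -2.271 4.543
v -3.187 -2.849 3.057
v -2.851 -2.121 3.519
v -2.786 -2.97 3.882
v -3.455 -3.063 4.515
v -3.665 -2.057 3.085
v -4.334 -2.15 3.718
v -3.24 -1.868 4.24
v -3.88 -3.252 3.36
v -4.297 -2.998 3.601
v -3.977 -3.33 3.89
v -3.779 -1.878 4.312
v -3.459 -2.21 4.601
v -4.196 -2.648 4.402
v -3.661 -2.91 2.999
v -3.341 -3.242 3.288
v -3.143 -1.79 3.71
v -2.823 -2.122 3.999
v -2.924 -2.472 3.198
v -2.785 -2.621 4.213
v -3.105 -3.313 3.773
v -2.886 -2.971 3.412
v -2.688 -2.543 3.683
v -3.178 -2.675 4.584
v -3.498 -3.367 4.145
v -3.915 -3.113 4.385
v -3.717 -2.686 4.657
v -3.043 -3.097 4.268
v -3.622 -1.753 3.455
v -3.942 -2.445 3.016
v -3.403 -2.434 2.943
v -3.205 -2.007 3.215
v -4.015 -1.807 3.827
v -4.335 -2.499 3.387
v -4.432 -2.577 3.917
v -4.234 -2.149 4.188
v -4.077 -2.023 3.332
f 2 1 4
f 2 4 3
f 4 1 5
f 4 5 3
f 5 1 6
f 5 6 3
f 6 1 7
f 6 7 3
f 7 1 8
f 7 8 3
f 8 1 9
f 8 9 3
f 9 1 10
f 9 10 3
f 10 1 11
f 10 11 3
f 11 1 12
f 11 12 3
f 12 1 13
f 12 13 3
f 13 1 14
f 13 14 3
f 14 1 15
f 14 15 3
f 15 1 16
f 15 16 3
f 16 1 17
f 16 17 3
f 17 1 18
f 17 18 3
f 18 1 2
f 18 2 3
f 19 56 35
f 56 30 59
f 35 59 24
f 56 59 35
f 19 35 31
f 35 24 36
f 31 36 20
f 35 36 31
f 19 31 40
f 31 20 41
f 40 41 26
f 31 41 40
f 19 40 52
f 40 26 55
f 52 55 29
f 40 55 52
f 19 52 56
f 52 29 60
f 56 60 30
f 52 60 56
f 20 36 47
f 36 24 50
f 47 50 28
f 36 50 47
f 24 59 37
f 59 30 58
f 37 58 23
f 59 58 37
f 30 60 57
f 60 29 53
f 57 53 21
f 60 53 57
f 29 55 54
f 55 26 42
f 54 42 25
f 55 42 54
f 26 41 46
f 41 20 43
f 46 43 27
f 41 43 46
f 22 48 34
f 48 28 49
f 34 49 23
f 48 49 34
f 22 34 32
f 34 23 33
f 32 33 21
f 34 33 32
f 22 32 39
f 32 21 38
f 39 38 25
f 32 38 39
f 22 39 44
f 39 25 45
f 44 45 27
f 39 45 44
f 22 44 48
f 44 27 51
f 48 51 28
f 44 51 48
f 23 49 37
f 49 28 50
f 37 50 24
f 49 50 37
f 21 33 57
f 33 23 58
f 57 58 30
f 33 58 57
f 25 38 54
f 38 21 53
f 54 53 29
f 38 53 54
f 27 45 46
f 45 25 42
f 46 42 26
f 45 42 46
f 28 51 47
f 51 27 43
f 47 43 20
f 51 43 47



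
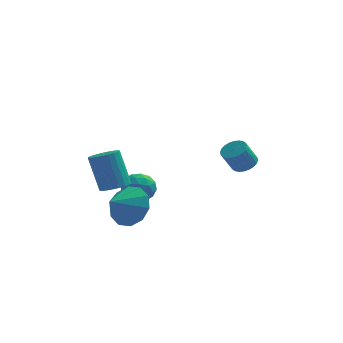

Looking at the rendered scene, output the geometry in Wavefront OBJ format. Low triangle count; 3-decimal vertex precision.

v -3.14 -3.008 1.115
v -2.368 -3.591 1.327
v -3.86 -3.732 1.745
v -2.411 -3.167 1.766
v -2.732 -2.682 1.956
v -3.209 -2.321 1.825
v -3.659 -2.223 1.422
v -3.911 -2.425 0.903
v -3.869 -2.85 0.464
v -3.548 -3.335 0.274
v -3.071 -3.695 0.405
v -2.62 -3.793 0.807
v -3.624 -3.725 2.54
v -3.076 -3.445 2.61
v -3.527 -2.934 4.091
v -4.076 -3.215 4.02
v -3.218 -3.259 2.503
v -3.669 -2.748 3.983
v -3.43 -3.153 2.401
v -3.881 -2.642 3.882
v -3.676 -3.146 2.324
v -4.127 -2.635 3.805
v -3.913 -3.24 2.284
v -4.364 -2.729 3.765
v -4.1 -3.417 2.288
v -4.551 -2.906 3.769
v -4.205 -3.648 2.336
v -4.656 -3.137 3.817
v -4.209 -3.892 2.419
v -4.661 -3.381 3.899
v -4.113 -4.107 2.523
v -4.564 -3.596 4.003
v -3.932 -4.256 2.629
v -4.383 -3.746 4.11
v -3.698 -4.314 2.72
v -4.149 -3.803 4.201
v -3.451 -4.27 2.78
v -3.902 -3.759 4.261
v -3.234 -4.131 2.799
v -3.685 -3.621 4.279
v -3.085 -3.923 2.772
v -3.536 -3.412 4.253
v -3.029 -3.68 2.706
v -3.48 -3.169 4.186
v -2.543 -0.593 0.656
v -2.235 -0.811 1.3
v -3.505 -1.289 0.88
v -3.197 -1.507 1.524
v -3.435 -0.804 1.443
v -2.84 -0.374 1.304
v -2.9 -1.726 0.876
v -2.305 -1.296 0.737
v -2.455 -1.511 1.436
v -2.786 -0.941 1.787
v -2.954 -1.159 0.393
v -3.285 -0.589 0.744
v -2.305 -0.641 0.958
v -3.435 -1.459 1.222
v -3.575 -1.046 1.174
v -3.394 -1.174 1.553
v -2.661 -0.384 0.961
v -2.48 -0.512 1.339
v -3.184 -0.508 1.424
v -3.26 -1.588 0.841
v -3.079 -1.716 1.219
v -2.346 -0.926 0.627
v -2.165 -1.054 1.006
v -2.556 -1.592 0.756
v -2.253 -1.18 1.417
v -2.818 -1.59 1.549
v -2.644 -1.719 1.167
v -2.294 -1.466 1.086
v -2.448 -0.845 1.623
v -3.013 -1.254 1.755
v -3.152 -0.841 1.707
v -2.803 -0.588 1.625
v -2.577 -1.257 1.703
v -2.727 -0.846 0.425
v -3.292 -1.255 0.557
v -2.937 -1.512 0.555
v -2.588 -1.259 0.473
v -2.922 -0.51 0.631
v -3.487 -0.92 0.763
v -3.446 -0.634 1.094
v -3.096 -0.381 1.013
v -3.163 -0.843 0.477
v 1.31 1.561 1.162
v 1.79 1.249 1.303
v 1.331 0.967 2.239
v 0.85 1.279 2.098
v 1.843 1.455 1.392
v 1.384 1.173 2.327
v 1.814 1.678 1.445
v 1.355 1.395 2.381
v 1.709 1.882 1.455
v 1.25 1.599 2.391
v 1.543 2.038 1.421
v 1.084 1.755 2.356
v 1.341 2.121 1.347
v 0.882 1.838 2.283
v 1.135 2.119 1.245
v 0.676 1.836 2.181
v 0.955 2.032 1.13
v 0.496 1.749 2.066
v 0.829 1.873 1.021
v 0.37 1.591 1.957
v 0.776 1.667 0.933
v 0.317 1.385 1.868
v 0.805 1.445 0.879
v 0.346 1.162 1.815
v 0.91 1.241 0.869
v 0.451 0.958 1.805
v 1.076 1.085 0.904
v 0.617 0.802 1.839
v 1.278 1.002 0.977
v 0.819 0.719 1.913
v 1.484 1.004 1.079
v 1.025 0.721 2.015
v 1.664 1.091 1.194
v 1.205 0.808 2.13
f 2 1 4
f 2 4 3
f 4 1 5
f 4 5 3
f 5 1 6
f 5 6 3
f 6 1 7
f 6 7 3
f 7 1 8
f 7 8 3
f 8 1 9
f 8 9 3
f 9 1 10
f 9 10 3
f 10 1 11
f 10 11 3
f 11 1 12
f 11 12 3
f 12 1 2
f 12 2 3
f 14 13 17
f 14 17 15
f 15 17 18
f 15 18 16
f 17 13 19
f 17 19 18
f 18 19 20
f 18 20 16
f 19 13 21
f 19 21 20
f 20 21 22
f 20 22 16
f 21 13 23
f 21 23 22
f 22 23 24
f 22 24 16
f 23 13 25
f 23 25 24
f 24 25 26
f 24 26 16
f 25 13 27
f 25 27 26
f 26 27 28
f 26 28 16
f 27 13 29
f 27 29 28
f 28 29 30
f 28 30 16
f 29 13 31
f 29 31 30
f 30 31 32
f 30 32 16
f 31 13 33
f 31 33 32
f 32 33 34
f 32 34 16
f 33 13 35
f 33 35 34
f 34 35 36
f 34 36 16
f 35 13 37
f 35 37 36
f 36 37 38
f 36 38 16
f 37 13 39
f 37 39 38
f 38 39 40
f 38 40 16
f 39 13 41
f 39 41 40
f 40 41 42
f 40 42 16
f 41 13 43
f 41 43 42
f 42 43 44
f 42 44 16
f 43 13 14
f 43 14 44
f 44 14 15
f 44 15 16
f 45 82 61
f 82 56 85
f 61 85 50
f 82 85 61
f 45 61 57
f 61 50 62
f 57 62 46
f 61 62 57
f 45 57 66
f 57 46 67
f 66 67 52
f 57 67 66
f 45 66 78
f 66 52 81
f 78 81 55
f 66 81 78
f 45 78 82
f 78 55 86
f 82 86 56
f 78 86 82
f 46 62 73
f 62 50 76
f 73 76 54
f 62 76 73
f 50 85 63
f 85 56 84
f 63 84 49
f 85 84 63
f 56 86 83
f 86 55 79
f 83 79 47
f 86 79 83
f 55 81 80
f 81 52 68
f 80 68 51
f 81 68 80
f 52 67 72
f 67 46 69
f 72 69 53
f 67 69 72
f 48 74 60
f 74 54 75
f 60 75 49
f 74 75 60
f 48 60 58
f 60 49 59
f 58 59 47
f 60 59 58
f 48 58 65
f 58 47 64
f 65 64 51
f 58 64 65
f 48 65 70
f 65 51 71
f 70 71 53
f 65 71 70
f 48 70 74
f 70 53 77
f 74 77 54
f 70 77 74
f 49 75 63
f 75 54 76
f 63 76 50
f 75 76 63
f 47 59 83
f 59 49 84
f 83 84 56
f 59 84 83
f 51 64 80
f 64 47 79
f 80 79 55
f 64 79 80
f 53 71 72
f 71 51 68
f 72 68 52
f 71 68 72
f 54 77 73
f 77 53 69
f 73 69 46
f 77 69 73
f 88 87 91
f 88 91 89
f 89 91 92
f 89 92 90
f 91 87 93
f 91 93 92
f 92 93 94
f 92 94 90
f 93 87 95
f 93 95 94
f 94 95 96
f 94 96 90
f 95 87 97
f 95 97 96
f 96 97 98
f 96 98 90
f 97 87 99
f 97 99 98
f 98 99 100
f 98 100 90
f 99 87 101
f 99 101 100
f 100 101 102
f 100 102 90
f 101 87 103
f 101 103 102
f 102 103 104
f 102 104 90
f 103 87 105
f 103 105 104
f 104 105 106
f 104 106 90
f 105 87 107
f 105 107 106
f 106 107 108
f 106 108 90
f 107 87 109
f 107 109 108
f 108 109 110
f 108 110 90
f 109 87 111
f 109 111 110
f 110 111 112
f 110 112 90
f 111 87 113
f 111 113 112
f 112 113 114
f 112 114 90
f 113 87 115
f 113 115 114
f 114 115 116
f 114 116 90
f 115 87 117
f 115 117 116
f 116 117 118
f 116 118 90
f 117 87 119
f 117 119 118
f 118 119 120
f 118 120 90
f 119 87 88
f 119 88 120
f 120 88 89
f 120 89 90



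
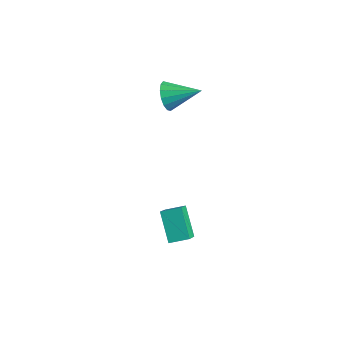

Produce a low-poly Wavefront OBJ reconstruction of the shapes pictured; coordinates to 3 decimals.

v -4.611 0.854 3.487
v -4.025 0.59 2.734
v -3.109 2.066 4.233
v -4.276 1.005 2.567
v -4.618 1.379 2.647
v -4.957 1.612 2.952
v -5.204 1.642 3.4
v -5.292 1.461 3.871
v -5.198 1.117 4.24
v -4.946 0.703 4.406
v -4.605 0.329 4.326
v -4.265 0.096 4.021
v -4.018 0.066 3.573
v -3.93 0.247 3.102
v 0.158 -3.457 -3.397
v -1.197 -2.83 -2.022
v -0.718 -2.279 -4.798
v -2.074 -1.652 -3.423
v 0.874 -2.568 -3.097
v -0.482 -1.941 -1.722
v -0.003 -1.39 -4.498
v -1.358 -0.763 -3.123
f 2 1 4
f 2 4 3
f 4 1 5
f 4 5 3
f 5 1 6
f 5 6 3
f 6 1 7
f 6 7 3
f 7 1 8
f 7 8 3
f 8 1 9
f 8 9 3
f 9 1 10
f 9 10 3
f 10 1 11
f 10 11 3
f 11 1 12
f 11 12 3
f 12 1 13
f 12 13 3
f 13 1 14
f 13 14 3
f 14 1 2
f 14 2 3
f 16 18 15
f 19 16 15
f 15 18 17
f 17 19 15
f 16 22 18
f 20 16 19
f 20 22 16
f 18 22 17
f 21 19 17
f 17 22 21
f 21 20 19
f 22 20 21



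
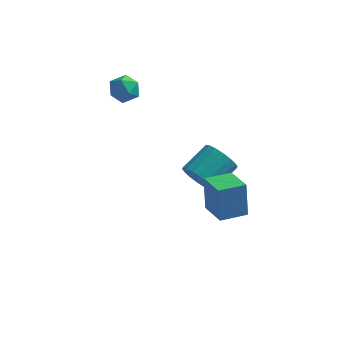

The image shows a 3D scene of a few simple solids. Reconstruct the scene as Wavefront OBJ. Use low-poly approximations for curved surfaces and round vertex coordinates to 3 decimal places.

v -2.129 1.711 2.677
v -1.556 1.285 2.642
v -2.624 1.115 1.818
v -2.051 0.689 1.783
v -2.485 0.66 2.351
v -2.179 1.028 2.882
v -2.001 1.372 1.578
v -1.695 1.74 2.109
v -1.477 1.075 1.963
v -1.776 0.635 2.441
v -2.404 1.765 2.019
v -2.703 1.325 2.497
v 2.03 -3.638 -0.163
v 1.891 -3.293 1.269
v 2.96 -2.998 -0.227
v 2.821 -2.654 1.206
v 2.759 -4.666 0.154
v 2.62 -4.322 1.587
v 3.689 -4.027 0.091
v 3.55 -3.682 1.523
v 1.078 0.106 -1.97
v 1.724 -0.044 -2.469
v 2.467 1.024 -1.83
v 1.822 1.174 -1.33
v 1.529 0.205 -2.66
v 2.272 1.273 -2.02
v 1.245 0.435 -2.713
v 1.988 1.503 -2.074
v 0.928 0.6 -2.62
v 1.671 1.668 -1.98
v 0.64 0.667 -2.397
v 1.384 1.735 -1.758
v 0.44 0.623 -2.09
v 1.184 1.691 -1.451
v 0.366 0.476 -1.759
v 1.109 1.544 -1.12
v 0.433 0.256 -1.47
v 1.176 1.324 -0.831
v 0.628 0.007 -1.28
v 1.371 1.075 -0.64
v 0.912 -0.223 -1.226
v 1.655 0.845 -0.587
v 1.229 -0.388 -1.32
v 1.972 0.68 -0.68
v 1.516 -0.455 -1.542
v 2.26 0.613 -0.903
v 1.716 -0.411 -1.849
v 2.46 0.657 -1.21
v 1.791 -0.264 -2.18
v 2.534 0.804 -1.541
f 1 12 6
f 1 6 2
f 1 2 8
f 1 8 11
f 1 11 12
f 2 6 10
f 6 12 5
f 12 11 3
f 11 8 7
f 8 2 9
f 4 10 5
f 4 5 3
f 4 3 7
f 4 7 9
f 4 9 10
f 5 10 6
f 3 5 12
f 7 3 11
f 9 7 8
f 10 9 2
f 14 16 13
f 17 14 13
f 13 16 15
f 15 17 13
f 14 20 16
f 18 14 17
f 18 20 14
f 16 20 15
f 19 17 15
f 15 20 19
f 19 18 17
f 20 18 19
f 22 21 25
f 22 25 23
f 23 25 26
f 23 26 24
f 25 21 27
f 25 27 26
f 26 27 28
f 26 28 24
f 27 21 29
f 27 29 28
f 28 29 30
f 28 30 24
f 29 21 31
f 29 31 30
f 30 31 32
f 30 32 24
f 31 21 33
f 31 33 32
f 32 33 34
f 32 34 24
f 33 21 35
f 33 35 34
f 34 35 36
f 34 36 24
f 35 21 37
f 35 37 36
f 36 37 38
f 36 38 24
f 37 21 39
f 37 39 38
f 38 39 40
f 38 40 24
f 39 21 41
f 39 41 40
f 40 41 42
f 40 42 24
f 41 21 43
f 41 43 42
f 42 43 44
f 42 44 24
f 43 21 45
f 43 45 44
f 44 45 46
f 44 46 24
f 45 21 47
f 45 47 46
f 46 47 48
f 46 48 24
f 47 21 49
f 47 49 48
f 48 49 50
f 48 50 24
f 49 21 22
f 49 22 50
f 50 22 23
f 50 23 24



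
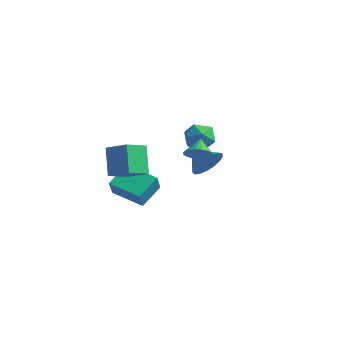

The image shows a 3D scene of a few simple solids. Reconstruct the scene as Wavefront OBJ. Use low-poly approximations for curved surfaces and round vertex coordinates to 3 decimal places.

v 0.16 -0.809 3.176
v 0.766 -0.754 3.561
v -0.34 -0.251 3.884
v 0.783 -0.513 3.383
v 0.692 -0.324 3.169
v 0.509 -0.219 2.957
v 0.265 -0.215 2.783
v 0.004 -0.315 2.676
v -0.231 -0.499 2.657
v -0.398 -0.738 2.727
v -0.469 -0.988 2.874
v -0.431 -1.208 3.074
v -0.291 -1.359 3.292
v -0.073 -1.414 3.489
v 0.185 -1.365 3.633
v 0.439 -1.22 3.697
v 0.644 -1.004 3.672
v -4.351 -2.386 -0.446
v -3.852 -2.97 0.527
v -4.532 -1.161 0.382
v -4.033 -1.745 1.356
v -2.727 -1.815 -0.936
v -2.228 -2.399 0.038
v -2.908 -0.59 -0.107
v -2.409 -1.174 0.866
v -3.767 3.609 1.952
v -3.489 3.232 2.762
v -4.231 2.248 1.478
v -3.953 1.871 2.288
v -4.688 2.45 2.269
v -4.401 3.291 2.563
v -3.319 2.189 1.677
v -3.032 3.03 1.971
v -3.212 2.354 2.592
v -4.058 2.515 2.958
v -3.662 2.965 1.282
v -4.508 3.126 1.648
v -0.989 0.769 1.754
v -0.52 0.627 2.545
v -2.051 0.671 2.366
v -0.571 1.069 2.529
v -0.717 1.443 2.335
v -0.925 1.662 2.008
v -1.148 1.676 1.623
v -1.334 1.483 1.268
v -1.441 1.126 1.025
v -1.445 0.688 0.948
v -1.344 0.268 1.056
v -1.161 -0.037 1.324
v -0.939 -0.157 1.691
v -0.729 -0.065 2.072
v -0.577 0.218 2.38
v -2.907 -2.686 3.035
v -2.819 -3.928 3.471
v -1.694 -2.414 3.561
v -1.606 -3.657 3.998
v -2.174 -3.143 1.582
v -2.086 -4.386 2.019
v -0.961 -2.872 2.109
v -0.873 -4.114 2.545
f 2 1 4
f 2 4 3
f 4 1 5
f 4 5 3
f 5 1 6
f 5 6 3
f 6 1 7
f 6 7 3
f 7 1 8
f 7 8 3
f 8 1 9
f 8 9 3
f 9 1 10
f 9 10 3
f 10 1 11
f 10 11 3
f 11 1 12
f 11 12 3
f 12 1 13
f 12 13 3
f 13 1 14
f 13 14 3
f 14 1 15
f 14 15 3
f 15 1 16
f 15 16 3
f 16 1 17
f 16 17 3
f 17 1 2
f 17 2 3
f 19 21 18
f 22 19 18
f 18 21 20
f 20 22 18
f 19 25 21
f 23 19 22
f 23 25 19
f 21 25 20
f 24 22 20
f 20 25 24
f 24 23 22
f 25 23 24
f 26 37 31
f 26 31 27
f 26 27 33
f 26 33 36
f 26 36 37
f 27 31 35
f 31 37 30
f 37 36 28
f 36 33 32
f 33 27 34
f 29 35 30
f 29 30 28
f 29 28 32
f 29 32 34
f 29 34 35
f 30 35 31
f 28 30 37
f 32 28 36
f 34 32 33
f 35 34 27
f 39 38 41
f 39 41 40
f 41 38 42
f 41 42 40
f 42 38 43
f 42 43 40
f 43 38 44
f 43 44 40
f 44 38 45
f 44 45 40
f 45 38 46
f 45 46 40
f 46 38 47
f 46 47 40
f 47 38 48
f 47 48 40
f 48 38 49
f 48 49 40
f 49 38 50
f 49 50 40
f 50 38 51
f 50 51 40
f 51 38 52
f 51 52 40
f 52 38 39
f 52 39 40
f 54 56 53
f 57 54 53
f 53 56 55
f 55 57 53
f 54 60 56
f 58 54 57
f 58 60 54
f 56 60 55
f 59 57 55
f 55 60 59
f 59 58 57
f 60 58 59



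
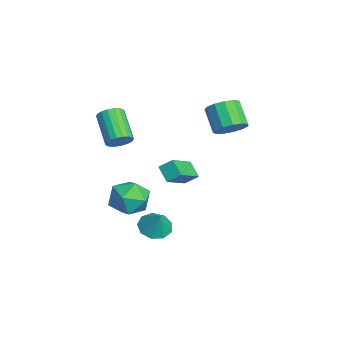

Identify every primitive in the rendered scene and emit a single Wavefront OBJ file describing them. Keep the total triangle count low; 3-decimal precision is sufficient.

v 2.269 -2.813 0.553
v 2.985 -1.872 0.214
v 3.555 -4.088 -0.274
v 4.271 -3.147 -0.613
v 4.159 -3.437 0.577
v 3.365 -2.65 1.088
v 3.175 -3.31 -1.148
v 2.381 -2.523 -0.637
v 3.545 -2.179 -0.837
v 4.153 -2.257 0.229
v 2.387 -3.703 -0.289
v 2.995 -3.781 0.777
v -1.012 3.07 2.164
v -0.31 3.036 2.861
v -1.486 2.776 4.033
v -2.188 2.81 3.336
v -0.467 3.569 2.822
v -1.642 3.309 3.994
v -0.797 3.945 2.574
v -1.972 3.685 3.746
v -1.195 4.042 2.196
v -2.371 3.782 3.368
v -1.535 3.831 1.808
v -2.711 3.571 2.98
v -1.71 3.378 1.533
v -2.885 3.118 2.705
v -1.662 2.828 1.458
v -2.838 2.568 2.63
v -1.409 2.354 1.607
v -2.584 2.094 2.779
v -1.029 2.107 1.934
v -2.205 1.847 3.105
v -0.644 2.167 2.333
v -1.82 1.907 3.505
v -0.376 2.513 2.679
v -1.552 2.253 3.85
v -1.658 0.226 -1.035
v -0.292 -0.944 0.01
v -1.46 0.963 -0.468
v -0.094 -0.208 0.576
v -0.846 0.548 -1.736
v 0.52 -0.623 -0.692
v -0.648 1.284 -1.17
v 0.718 0.114 -0.125
v -2.433 -2.732 0.888
v -1.944 -2.948 1.469
v -3.618 -3.225 2.774
v -4.107 -3.008 2.192
v -1.968 -2.6 1.512
v -3.641 -2.877 2.817
v -2.084 -2.278 1.432
v -3.757 -2.555 2.737
v -2.269 -2.046 1.244
v -3.942 -2.323 2.549
v -2.487 -1.949 0.985
v -4.16 -2.226 2.29
v -2.694 -2.008 0.707
v -4.367 -2.285 2.012
v -2.849 -2.21 0.465
v -4.523 -2.487 1.77
v -2.922 -2.515 0.306
v -4.596 -2.792 1.611
v -2.899 -2.863 0.263
v -4.572 -3.14 1.568
v -2.783 -3.185 0.343
v -4.456 -3.462 1.648
v -2.598 -3.417 0.531
v -4.271 -3.694 1.836
v -2.38 -3.514 0.79
v -4.053 -3.791 2.095
v -2.173 -3.455 1.068
v -3.846 -3.732 2.373
v -2.017 -3.253 1.31
v -3.691 -3.53 2.615
v 1.308 -1.376 -3.557
v 2.062 -1.042 -4.048
v 1.992 -1.224 -2.403
v 1.667 -0.546 -3.879
v 1.103 -0.438 -3.56
v 0.636 -0.77 -3.239
v 0.483 -1.385 -3.067
v 0.716 -1.996 -3.124
v 1.226 -2.317 -3.384
v 1.775 -2.198 -3.725
v 2.105 -1.695 -3.987
f 1 12 6
f 1 6 2
f 1 2 8
f 1 8 11
f 1 11 12
f 2 6 10
f 6 12 5
f 12 11 3
f 11 8 7
f 8 2 9
f 4 10 5
f 4 5 3
f 4 3 7
f 4 7 9
f 4 9 10
f 5 10 6
f 3 5 12
f 7 3 11
f 9 7 8
f 10 9 2
f 14 13 17
f 14 17 15
f 15 17 18
f 15 18 16
f 17 13 19
f 17 19 18
f 18 19 20
f 18 20 16
f 19 13 21
f 19 21 20
f 20 21 22
f 20 22 16
f 21 13 23
f 21 23 22
f 22 23 24
f 22 24 16
f 23 13 25
f 23 25 24
f 24 25 26
f 24 26 16
f 25 13 27
f 25 27 26
f 26 27 28
f 26 28 16
f 27 13 29
f 27 29 28
f 28 29 30
f 28 30 16
f 29 13 31
f 29 31 30
f 30 31 32
f 30 32 16
f 31 13 33
f 31 33 32
f 32 33 34
f 32 34 16
f 33 13 35
f 33 35 34
f 34 35 36
f 34 36 16
f 35 13 14
f 35 14 36
f 36 14 15
f 36 15 16
f 38 40 37
f 41 38 37
f 37 40 39
f 39 41 37
f 38 44 40
f 42 38 41
f 42 44 38
f 40 44 39
f 43 41 39
f 39 44 43
f 43 42 41
f 44 42 43
f 46 45 49
f 46 49 47
f 47 49 50
f 47 50 48
f 49 45 51
f 49 51 50
f 50 51 52
f 50 52 48
f 51 45 53
f 51 53 52
f 52 53 54
f 52 54 48
f 53 45 55
f 53 55 54
f 54 55 56
f 54 56 48
f 55 45 57
f 55 57 56
f 56 57 58
f 56 58 48
f 57 45 59
f 57 59 58
f 58 59 60
f 58 60 48
f 59 45 61
f 59 61 60
f 60 61 62
f 60 62 48
f 61 45 63
f 61 63 62
f 62 63 64
f 62 64 48
f 63 45 65
f 63 65 64
f 64 65 66
f 64 66 48
f 65 45 67
f 65 67 66
f 66 67 68
f 66 68 48
f 67 45 69
f 67 69 68
f 68 69 70
f 68 70 48
f 69 45 71
f 69 71 70
f 70 71 72
f 70 72 48
f 71 45 73
f 71 73 72
f 72 73 74
f 72 74 48
f 73 45 46
f 73 46 74
f 74 46 47
f 74 47 48
f 76 75 78
f 76 78 77
f 78 75 79
f 78 79 77
f 79 75 80
f 79 80 77
f 80 75 81
f 80 81 77
f 81 75 82
f 81 82 77
f 82 75 83
f 82 83 77
f 83 75 84
f 83 84 77
f 84 75 85
f 84 85 77
f 85 75 76
f 85 76 77



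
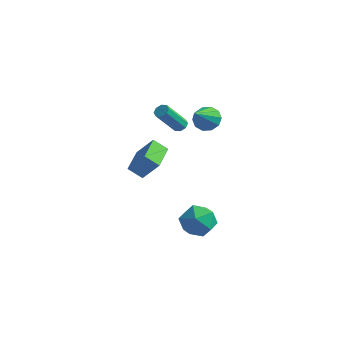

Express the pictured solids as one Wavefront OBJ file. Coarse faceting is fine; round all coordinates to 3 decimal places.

v 1.09 -4.579 2.625
v 0.334 -4.856 3.251
v 0.581 -2.859 2.773
v -0.175 -3.136 3.399
v 2.035 -4.404 3.841
v 1.279 -4.681 4.467
v 1.526 -2.684 3.989
v 0.77 -2.961 4.615
v 0.35 3.506 2.627
v 0.901 3.089 2.082
v 0.47 1.854 4.013
v 1.198 3.394 2.42
v 1.172 3.742 2.837
v 0.832 4 3.174
v 0.308 4.069 3.302
v -0.2 3.924 3.172
v -0.497 3.619 2.834
v -0.471 3.271 2.417
v -0.131 3.013 2.08
v 0.393 2.943 1.952
v 2.696 -0.547 -1.666
v 3.603 -0.892 -2.369
v 1.977 -2.348 -1.711
v 2.884 -2.693 -2.414
v 3.089 -2.405 -1.269
v 3.534 -1.292 -1.241
v 2.046 -1.948 -2.839
v 2.491 -0.835 -2.811
v 3.202 -1.758 -3.094
v 3.847 -2.04 -2.124
v 1.733 -1.2 -1.956
v 2.378 -1.482 -0.986
v -1.731 4.049 1.101
v -1.488 3.645 0.905
v -2.067 2.487 2.584
v -2.309 2.891 2.779
v -1.258 3.861 1.134
v -1.836 2.703 2.813
v -1.304 4.187 1.343
v -1.883 3.029 3.022
v -1.6 4.433 1.41
v -2.179 3.275 3.089
v -1.973 4.453 1.296
v -2.552 3.295 2.975
v -2.204 4.237 1.067
v -2.782 3.079 2.746
v -2.157 3.911 0.858
v -2.736 2.753 2.537
v -1.861 3.665 0.791
v -2.44 2.507 2.47
f 2 4 1
f 5 2 1
f 1 4 3
f 3 5 1
f 2 8 4
f 6 2 5
f 6 8 2
f 4 8 3
f 7 5 3
f 3 8 7
f 7 6 5
f 8 6 7
f 10 9 12
f 10 12 11
f 12 9 13
f 12 13 11
f 13 9 14
f 13 14 11
f 14 9 15
f 14 15 11
f 15 9 16
f 15 16 11
f 16 9 17
f 16 17 11
f 17 9 18
f 17 18 11
f 18 9 19
f 18 19 11
f 19 9 20
f 19 20 11
f 20 9 10
f 20 10 11
f 21 32 26
f 21 26 22
f 21 22 28
f 21 28 31
f 21 31 32
f 22 26 30
f 26 32 25
f 32 31 23
f 31 28 27
f 28 22 29
f 24 30 25
f 24 25 23
f 24 23 27
f 24 27 29
f 24 29 30
f 25 30 26
f 23 25 32
f 27 23 31
f 29 27 28
f 30 29 22
f 34 33 37
f 34 37 35
f 35 37 38
f 35 38 36
f 37 33 39
f 37 39 38
f 38 39 40
f 38 40 36
f 39 33 41
f 39 41 40
f 40 41 42
f 40 42 36
f 41 33 43
f 41 43 42
f 42 43 44
f 42 44 36
f 43 33 45
f 43 45 44
f 44 45 46
f 44 46 36
f 45 33 47
f 45 47 46
f 46 47 48
f 46 48 36
f 47 33 49
f 47 49 48
f 48 49 50
f 48 50 36
f 49 33 34
f 49 34 50
f 50 34 35
f 50 35 36



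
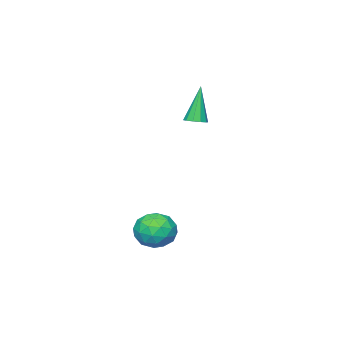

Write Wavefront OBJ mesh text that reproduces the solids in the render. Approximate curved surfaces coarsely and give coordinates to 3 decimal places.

v 3.138 1.63 -3.161
v 3.58 1.966 -3.978
v 4.4 0.694 -2.862
v 4.842 1.03 -3.679
v 4.716 1.629 -2.903
v 3.936 2.208 -3.088
v 4.044 0.452 -3.752
v 3.264 1.031 -3.937
v 4.141 1.239 -4.343
v 4.556 1.966 -3.819
v 3.424 0.694 -3.021
v 3.839 1.421 -2.497
v 3.248 1.88 -3.595
v 4.732 0.78 -3.245
v 4.657 1.132 -2.788
v 4.918 1.33 -3.269
v 3.457 2.022 -3.072
v 3.717 2.22 -3.552
v 4.385 2.022 -2.921
v 4.263 0.44 -3.288
v 4.523 0.638 -3.768
v 3.062 1.33 -3.571
v 3.323 1.528 -4.052
v 3.595 0.638 -3.919
v 3.838 1.65 -4.291
v 4.58 1.1 -4.115
v 4.11 0.76 -4.158
v 3.652 1.1 -4.266
v 4.082 2.078 -3.982
v 4.824 1.528 -3.807
v 4.749 1.88 -3.35
v 4.291 2.22 -3.459
v 4.411 1.65 -4.197
v 3.156 1.132 -3.033
v 3.898 0.582 -2.858
v 3.689 0.44 -3.381
v 3.231 0.78 -3.49
v 3.4 1.56 -2.725
v 4.142 1.01 -2.549
v 4.328 1.56 -2.574
v 3.87 1.9 -2.682
v 3.569 1.01 -2.643
v -1.548 -1.496 0.822
v -1.156 -1.875 0.895
v -2.092 -1.684 2.758
v -1.021 -1.571 0.963
v -1.088 -1.238 0.976
v -1.33 -1.003 0.931
v -1.655 -0.957 0.844
v -1.939 -1.117 0.748
v -2.074 -1.422 0.681
v -2.008 -1.755 0.667
v -1.766 -1.989 0.713
v -1.44 -2.035 0.8
f 1 38 17
f 38 12 41
f 17 41 6
f 38 41 17
f 1 17 13
f 17 6 18
f 13 18 2
f 17 18 13
f 1 13 22
f 13 2 23
f 22 23 8
f 13 23 22
f 1 22 34
f 22 8 37
f 34 37 11
f 22 37 34
f 1 34 38
f 34 11 42
f 38 42 12
f 34 42 38
f 2 18 29
f 18 6 32
f 29 32 10
f 18 32 29
f 6 41 19
f 41 12 40
f 19 40 5
f 41 40 19
f 12 42 39
f 42 11 35
f 39 35 3
f 42 35 39
f 11 37 36
f 37 8 24
f 36 24 7
f 37 24 36
f 8 23 28
f 23 2 25
f 28 25 9
f 23 25 28
f 4 30 16
f 30 10 31
f 16 31 5
f 30 31 16
f 4 16 14
f 16 5 15
f 14 15 3
f 16 15 14
f 4 14 21
f 14 3 20
f 21 20 7
f 14 20 21
f 4 21 26
f 21 7 27
f 26 27 9
f 21 27 26
f 4 26 30
f 26 9 33
f 30 33 10
f 26 33 30
f 5 31 19
f 31 10 32
f 19 32 6
f 31 32 19
f 3 15 39
f 15 5 40
f 39 40 12
f 15 40 39
f 7 20 36
f 20 3 35
f 36 35 11
f 20 35 36
f 9 27 28
f 27 7 24
f 28 24 8
f 27 24 28
f 10 33 29
f 33 9 25
f 29 25 2
f 33 25 29
f 44 43 46
f 44 46 45
f 46 43 47
f 46 47 45
f 47 43 48
f 47 48 45
f 48 43 49
f 48 49 45
f 49 43 50
f 49 50 45
f 50 43 51
f 50 51 45
f 51 43 52
f 51 52 45
f 52 43 53
f 52 53 45
f 53 43 54
f 53 54 45
f 54 43 44
f 54 44 45



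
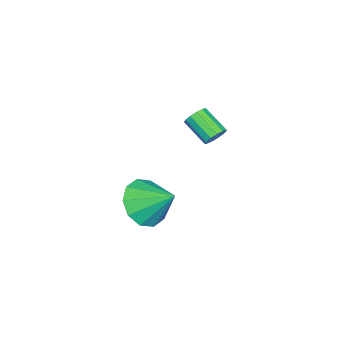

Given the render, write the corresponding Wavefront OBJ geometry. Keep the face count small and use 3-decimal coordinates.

v -3.274 1.821 -0.992
v -2.992 1.991 -0.576
v -3.384 0.969 0.107
v -3.666 0.799 -0.308
v -3.263 2.113 -0.549
v -3.655 1.091 0.134
v -3.538 2.142 -0.663
v -3.93 1.12 0.02
v -3.729 2.069 -0.881
v -4.121 1.048 -0.198
v -3.775 1.918 -1.134
v -4.167 0.896 -0.451
v -3.663 1.736 -1.342
v -4.054 0.714 -0.659
v -3.427 1.58 -1.439
v -3.818 0.559 -0.755
v -3.142 1.502 -1.393
v -3.534 0.48 -0.71
v -2.9 1.524 -1.221
v -3.291 0.502 -0.537
v -2.776 1.641 -0.975
v -3.168 0.619 -0.292
v -2.81 1.815 -0.735
v -3.202 0.793 -0.052
v 0.971 0.844 -2.065
v 1.43 1.388 -2.89
v 1.169 2.116 -1.115
v 0.767 1.504 -2.907
v 0.182 1.368 -2.603
v -0.102 1.031 -2.093
v 0.024 0.623 -1.572
v 0.512 0.299 -1.239
v 1.176 0.183 -1.222
v 1.761 0.32 -1.526
v 2.045 0.656 -2.036
v 1.918 1.064 -2.557
f 2 1 5
f 2 5 3
f 3 5 6
f 3 6 4
f 5 1 7
f 5 7 6
f 6 7 8
f 6 8 4
f 7 1 9
f 7 9 8
f 8 9 10
f 8 10 4
f 9 1 11
f 9 11 10
f 10 11 12
f 10 12 4
f 11 1 13
f 11 13 12
f 12 13 14
f 12 14 4
f 13 1 15
f 13 15 14
f 14 15 16
f 14 16 4
f 15 1 17
f 15 17 16
f 16 17 18
f 16 18 4
f 17 1 19
f 17 19 18
f 18 19 20
f 18 20 4
f 19 1 21
f 19 21 20
f 20 21 22
f 20 22 4
f 21 1 23
f 21 23 22
f 22 23 24
f 22 24 4
f 23 1 2
f 23 2 24
f 24 2 3
f 24 3 4
f 26 25 28
f 26 28 27
f 28 25 29
f 28 29 27
f 29 25 30
f 29 30 27
f 30 25 31
f 30 31 27
f 31 25 32
f 31 32 27
f 32 25 33
f 32 33 27
f 33 25 34
f 33 34 27
f 34 25 35
f 34 35 27
f 35 25 36
f 35 36 27
f 36 25 26
f 36 26 27



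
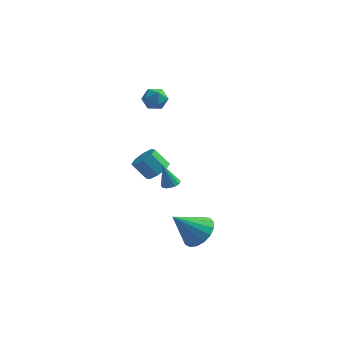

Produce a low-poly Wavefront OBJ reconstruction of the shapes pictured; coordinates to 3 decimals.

v -1.695 -0.472 -1.01
v -1.219 -0.369 -0.859
v -2.125 -0.428 0.31
v -1.329 -0.133 -0.902
v -1.537 0.012 -0.975
v -1.787 0.028 -1.057
v -2.013 -0.091 -1.127
v -2.153 -0.311 -1.165
v -2.171 -0.574 -1.162
v -2.061 -0.81 -1.119
v -1.853 -0.956 -1.046
v -1.602 -0.971 -0.964
v -1.377 -0.853 -0.894
v -1.236 -0.633 -0.856
v -3.59 3.319 3.064
v -2.899 3.216 2.773
v -3.621 2.144 3.407
v -2.93 2.041 3.116
v -3.02 2.467 3.735
v -3.001 3.194 3.523
v -3.519 2.166 2.657
v -3.5 2.893 2.445
v -2.855 2.504 2.521
v -2.547 2.69 3.187
v -3.973 2.67 2.993
v -3.665 2.856 3.659
v -2.712 0.999 -1.244
v -2.16 1.278 -0.785
v -2.956 1.36 0.123
v -3.508 1.081 -0.336
v -2.448 1.703 -1.076
v -3.244 1.784 -0.168
v -2.891 1.715 -1.465
v -3.686 1.797 -0.557
v -3.229 1.308 -1.724
v -4.024 1.39 -0.816
v -3.264 0.72 -1.703
v -4.06 0.802 -0.795
v -2.976 0.296 -1.412
v -3.772 0.377 -0.504
v -2.534 0.283 -1.023
v -3.329 0.365 -0.115
v -2.196 0.69 -0.764
v -2.991 0.772 0.144
v -0.123 -1.032 -4.062
v 0.62 -1.663 -3.701
v -1.337 -1.648 -2.638
v 0.695 -1.238 -3.454
v 0.582 -0.765 -3.346
v 0.308 -0.354 -3.401
v -0.066 -0.098 -3.609
v -0.452 -0.055 -3.92
v -0.763 -0.237 -4.263
v -0.927 -0.601 -4.561
v -0.908 -1.063 -4.744
v -0.708 -1.518 -4.771
v -0.375 -1.862 -4.636
v 0.017 -2.016 -4.369
v 0.376 -1.944 -4.032
f 2 1 4
f 2 4 3
f 4 1 5
f 4 5 3
f 5 1 6
f 5 6 3
f 6 1 7
f 6 7 3
f 7 1 8
f 7 8 3
f 8 1 9
f 8 9 3
f 9 1 10
f 9 10 3
f 10 1 11
f 10 11 3
f 11 1 12
f 11 12 3
f 12 1 13
f 12 13 3
f 13 1 14
f 13 14 3
f 14 1 2
f 14 2 3
f 15 26 20
f 15 20 16
f 15 16 22
f 15 22 25
f 15 25 26
f 16 20 24
f 20 26 19
f 26 25 17
f 25 22 21
f 22 16 23
f 18 24 19
f 18 19 17
f 18 17 21
f 18 21 23
f 18 23 24
f 19 24 20
f 17 19 26
f 21 17 25
f 23 21 22
f 24 23 16
f 28 27 31
f 28 31 29
f 29 31 32
f 29 32 30
f 31 27 33
f 31 33 32
f 32 33 34
f 32 34 30
f 33 27 35
f 33 35 34
f 34 35 36
f 34 36 30
f 35 27 37
f 35 37 36
f 36 37 38
f 36 38 30
f 37 27 39
f 37 39 38
f 38 39 40
f 38 40 30
f 39 27 41
f 39 41 40
f 40 41 42
f 40 42 30
f 41 27 43
f 41 43 42
f 42 43 44
f 42 44 30
f 43 27 28
f 43 28 44
f 44 28 29
f 44 29 30
f 46 45 48
f 46 48 47
f 48 45 49
f 48 49 47
f 49 45 50
f 49 50 47
f 50 45 51
f 50 51 47
f 51 45 52
f 51 52 47
f 52 45 53
f 52 53 47
f 53 45 54
f 53 54 47
f 54 45 55
f 54 55 47
f 55 45 56
f 55 56 47
f 56 45 57
f 56 57 47
f 57 45 58
f 57 58 47
f 58 45 59
f 58 59 47
f 59 45 46
f 59 46 47



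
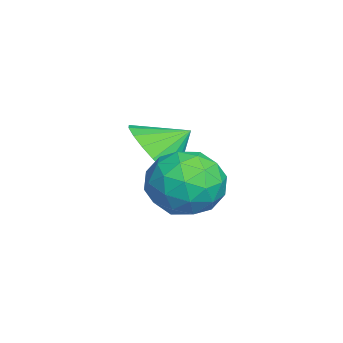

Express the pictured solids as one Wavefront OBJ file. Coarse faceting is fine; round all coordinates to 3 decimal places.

v 1.927 2.952 -1.914
v 2.462 3.445 -1.17
v 2.718 1.515 -1.53
v 3.253 2.008 -0.786
v 2.23 1.852 -0.675
v 1.741 2.74 -0.912
v 3.439 2.22 -1.788
v 2.95 3.108 -2.025
v 3.396 2.993 -1.092
v 2.649 2.765 -0.404
v 2.531 2.195 -2.296
v 1.784 1.967 -1.608
v 2.125 3.324 -1.576
v 3.055 1.636 -1.124
v 2.454 1.544 -1.059
v 2.768 1.833 -0.622
v 1.701 2.91 -1.424
v 2.016 3.2 -0.987
v 1.879 2.263 -0.696
v 3.164 1.76 -1.713
v 3.479 2.05 -1.276
v 2.412 3.127 -2.078
v 2.726 3.416 -1.641
v 3.301 2.697 -2.004
v 2.989 3.349 -1.092
v 3.454 2.504 -0.866
v 3.563 2.629 -1.455
v 3.276 3.151 -1.595
v 2.549 3.215 -0.688
v 3.014 2.37 -0.462
v 2.413 2.278 -0.397
v 2.126 2.8 -0.536
v 3.099 2.949 -0.642
v 2.166 2.59 -2.238
v 2.631 1.745 -2.012
v 3.054 2.16 -2.164
v 2.767 2.682 -2.303
v 1.726 2.456 -1.834
v 2.191 1.611 -1.608
v 1.904 1.809 -1.105
v 1.617 2.331 -1.245
v 2.081 2.011 -2.058
v 0.525 1.575 -1.358
v 0.91 2.188 -2.091
v 0.295 2.505 -0.702
v 0.467 2.159 -2.205
v 0.035 2.014 -2.151
v -0.299 1.783 -1.94
v -0.471 1.51 -1.614
v -0.445 1.251 -1.237
v -0.228 1.055 -0.884
v 0.139 0.963 -0.625
v 0.582 0.992 -0.511
v 1.014 1.137 -0.565
v 1.349 1.368 -0.776
v 1.52 1.641 -1.102
v 1.495 1.9 -1.479
v 1.277 2.095 -1.832
f 1 38 17
f 38 12 41
f 17 41 6
f 38 41 17
f 1 17 13
f 17 6 18
f 13 18 2
f 17 18 13
f 1 13 22
f 13 2 23
f 22 23 8
f 13 23 22
f 1 22 34
f 22 8 37
f 34 37 11
f 22 37 34
f 1 34 38
f 34 11 42
f 38 42 12
f 34 42 38
f 2 18 29
f 18 6 32
f 29 32 10
f 18 32 29
f 6 41 19
f 41 12 40
f 19 40 5
f 41 40 19
f 12 42 39
f 42 11 35
f 39 35 3
f 42 35 39
f 11 37 36
f 37 8 24
f 36 24 7
f 37 24 36
f 8 23 28
f 23 2 25
f 28 25 9
f 23 25 28
f 4 30 16
f 30 10 31
f 16 31 5
f 30 31 16
f 4 16 14
f 16 5 15
f 14 15 3
f 16 15 14
f 4 14 21
f 14 3 20
f 21 20 7
f 14 20 21
f 4 21 26
f 21 7 27
f 26 27 9
f 21 27 26
f 4 26 30
f 26 9 33
f 30 33 10
f 26 33 30
f 5 31 19
f 31 10 32
f 19 32 6
f 31 32 19
f 3 15 39
f 15 5 40
f 39 40 12
f 15 40 39
f 7 20 36
f 20 3 35
f 36 35 11
f 20 35 36
f 9 27 28
f 27 7 24
f 28 24 8
f 27 24 28
f 10 33 29
f 33 9 25
f 29 25 2
f 33 25 29
f 44 43 46
f 44 46 45
f 46 43 47
f 46 47 45
f 47 43 48
f 47 48 45
f 48 43 49
f 48 49 45
f 49 43 50
f 49 50 45
f 50 43 51
f 50 51 45
f 51 43 52
f 51 52 45
f 52 43 53
f 52 53 45
f 53 43 54
f 53 54 45
f 54 43 55
f 54 55 45
f 55 43 56
f 55 56 45
f 56 43 57
f 56 57 45
f 57 43 58
f 57 58 45
f 58 43 44
f 58 44 45



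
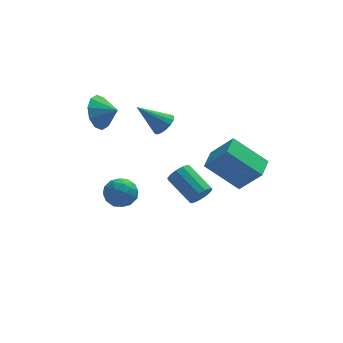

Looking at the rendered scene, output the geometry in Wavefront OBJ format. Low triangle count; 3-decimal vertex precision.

v 0.666 0.75 1.508
v 1.156 0.773 2.021
v -0.646 0.95 2.752
v 1.119 1.098 1.93
v 0.978 1.344 1.741
v 0.766 1.453 1.5
v 0.531 1.401 1.26
v 0.327 1.201 1.077
v 0.2 0.897 0.993
v 0.181 0.559 1.026
v 0.273 0.265 1.17
v 0.455 0.082 1.392
v 0.685 0.053 1.639
v 0.911 0.183 1.857
v 1.082 0.443 1.995
v -2.071 0.218 -2.142
v -1.355 0.307 -2.721
v -1.885 -1.267 -2.139
v -1.169 -1.178 -2.718
v -1.098 -0.879 -1.845
v -1.213 0.039 -1.847
v -2.027 -0.999 -3.013
v -2.142 -0.081 -3.015
v -1.328 -0.445 -3.259
v -0.753 -0.371 -2.537
v -2.487 -0.589 -2.323
v -1.912 -0.515 -1.601
v -1.73 0.393 -2.432
v -1.51 -1.353 -2.428
v -1.469 -1.177 -1.915
v -1.048 -1.125 -2.255
v -1.646 0.235 -1.918
v -1.225 0.288 -2.259
v -1.074 -0.41 -1.744
v -2.015 -1.248 -2.601
v -1.594 -1.195 -2.942
v -2.192 0.165 -2.605
v -1.771 0.217 -2.945
v -2.166 -0.55 -3.116
v -1.292 0.003 -3.089
v -1.183 -0.87 -3.087
v -1.687 -0.764 -3.26
v -1.755 -0.225 -3.261
v -0.955 0.046 -2.664
v -0.845 -0.827 -2.662
v -0.804 -0.651 -2.149
v -0.871 -0.111 -2.151
v -0.939 -0.396 -2.981
v -2.395 -0.133 -2.198
v -2.285 -1.006 -2.196
v -2.369 -0.849 -2.709
v -2.436 -0.309 -2.711
v -2.057 -0.09 -1.773
v -1.948 -0.963 -1.771
v -1.485 -0.735 -1.599
v -1.553 -0.196 -1.6
v -2.301 -0.564 -1.879
v 2.402 -0.031 -3.376
v 2.853 -0.047 -2.841
v 1.889 1.296 -1.989
v 1.438 1.311 -2.524
v 2.994 0.217 -3.098
v 2.03 1.56 -2.245
v 2.947 0.403 -3.443
v 1.983 1.745 -2.59
v 2.727 0.45 -3.767
v 1.763 1.793 -2.914
v 2.404 0.345 -3.967
v 1.44 1.688 -3.114
v 2.08 0.12 -3.979
v 1.116 1.463 -3.126
v 1.858 -0.153 -3.8
v 0.894 1.19 -2.948
v 1.809 -0.387 -3.487
v 0.845 0.956 -2.634
v 1.948 -0.508 -3.138
v 0.984 0.834 -2.286
v 2.232 -0.478 -2.865
v 1.267 0.864 -2.013
v 2.569 -0.306 -2.755
v 1.605 1.036 -1.902
v 3.672 -3.79 -0.156
v 2.074 -3.262 1.245
v 4.141 -2.681 -0.039
v 2.543 -2.152 1.362
v 4.657 -4.348 1.178
v 3.059 -3.819 2.579
v 5.126 -3.238 1.295
v 3.528 -2.71 2.696
v -2.38 1.964 1.826
v -1.769 2.446 1.092
v -1.52 1.496 2.234
v -1.804 2.842 1.62
v -2.058 2.903 2.227
v -2.436 2.605 2.681
v -2.792 2.062 2.809
v -2.99 1.482 2.561
v -2.956 1.086 2.033
v -2.701 1.026 1.425
v -2.324 1.323 0.971
v -1.968 1.866 0.844
f 2 1 4
f 2 4 3
f 4 1 5
f 4 5 3
f 5 1 6
f 5 6 3
f 6 1 7
f 6 7 3
f 7 1 8
f 7 8 3
f 8 1 9
f 8 9 3
f 9 1 10
f 9 10 3
f 10 1 11
f 10 11 3
f 11 1 12
f 11 12 3
f 12 1 13
f 12 13 3
f 13 1 14
f 13 14 3
f 14 1 15
f 14 15 3
f 15 1 2
f 15 2 3
f 16 53 32
f 53 27 56
f 32 56 21
f 53 56 32
f 16 32 28
f 32 21 33
f 28 33 17
f 32 33 28
f 16 28 37
f 28 17 38
f 37 38 23
f 28 38 37
f 16 37 49
f 37 23 52
f 49 52 26
f 37 52 49
f 16 49 53
f 49 26 57
f 53 57 27
f 49 57 53
f 17 33 44
f 33 21 47
f 44 47 25
f 33 47 44
f 21 56 34
f 56 27 55
f 34 55 20
f 56 55 34
f 27 57 54
f 57 26 50
f 54 50 18
f 57 50 54
f 26 52 51
f 52 23 39
f 51 39 22
f 52 39 51
f 23 38 43
f 38 17 40
f 43 40 24
f 38 40 43
f 19 45 31
f 45 25 46
f 31 46 20
f 45 46 31
f 19 31 29
f 31 20 30
f 29 30 18
f 31 30 29
f 19 29 36
f 29 18 35
f 36 35 22
f 29 35 36
f 19 36 41
f 36 22 42
f 41 42 24
f 36 42 41
f 19 41 45
f 41 24 48
f 45 48 25
f 41 48 45
f 20 46 34
f 46 25 47
f 34 47 21
f 46 47 34
f 18 30 54
f 30 20 55
f 54 55 27
f 30 55 54
f 22 35 51
f 35 18 50
f 51 50 26
f 35 50 51
f 24 42 43
f 42 22 39
f 43 39 23
f 42 39 43
f 25 48 44
f 48 24 40
f 44 40 17
f 48 40 44
f 59 58 62
f 59 62 60
f 60 62 63
f 60 63 61
f 62 58 64
f 62 64 63
f 63 64 65
f 63 65 61
f 64 58 66
f 64 66 65
f 65 66 67
f 65 67 61
f 66 58 68
f 66 68 67
f 67 68 69
f 67 69 61
f 68 58 70
f 68 70 69
f 69 70 71
f 69 71 61
f 70 58 72
f 70 72 71
f 71 72 73
f 71 73 61
f 72 58 74
f 72 74 73
f 73 74 75
f 73 75 61
f 74 58 76
f 74 76 75
f 75 76 77
f 75 77 61
f 76 58 78
f 76 78 77
f 77 78 79
f 77 79 61
f 78 58 80
f 78 80 79
f 79 80 81
f 79 81 61
f 80 58 59
f 80 59 81
f 81 59 60
f 81 60 61
f 83 85 82
f 86 83 82
f 82 85 84
f 84 86 82
f 83 89 85
f 87 83 86
f 87 89 83
f 85 89 84
f 88 86 84
f 84 89 88
f 88 87 86
f 89 87 88
f 91 90 93
f 91 93 92
f 93 90 94
f 93 94 92
f 94 90 95
f 94 95 92
f 95 90 96
f 95 96 92
f 96 90 97
f 96 97 92
f 97 90 98
f 97 98 92
f 98 90 99
f 98 99 92
f 99 90 100
f 99 100 92
f 100 90 101
f 100 101 92
f 101 90 91
f 101 91 92

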